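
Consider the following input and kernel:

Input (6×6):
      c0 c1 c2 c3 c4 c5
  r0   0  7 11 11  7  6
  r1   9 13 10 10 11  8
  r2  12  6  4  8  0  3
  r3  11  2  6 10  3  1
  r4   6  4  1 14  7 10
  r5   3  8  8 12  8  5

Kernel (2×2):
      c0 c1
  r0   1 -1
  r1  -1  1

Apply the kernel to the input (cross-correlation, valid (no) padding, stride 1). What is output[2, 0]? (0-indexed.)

-3

The receptive field on the input at this output position is [12 6 / 11 2]. Elementwise product with the kernel and sum: 12·1 + 6·-1 + 11·-1 + 2·1.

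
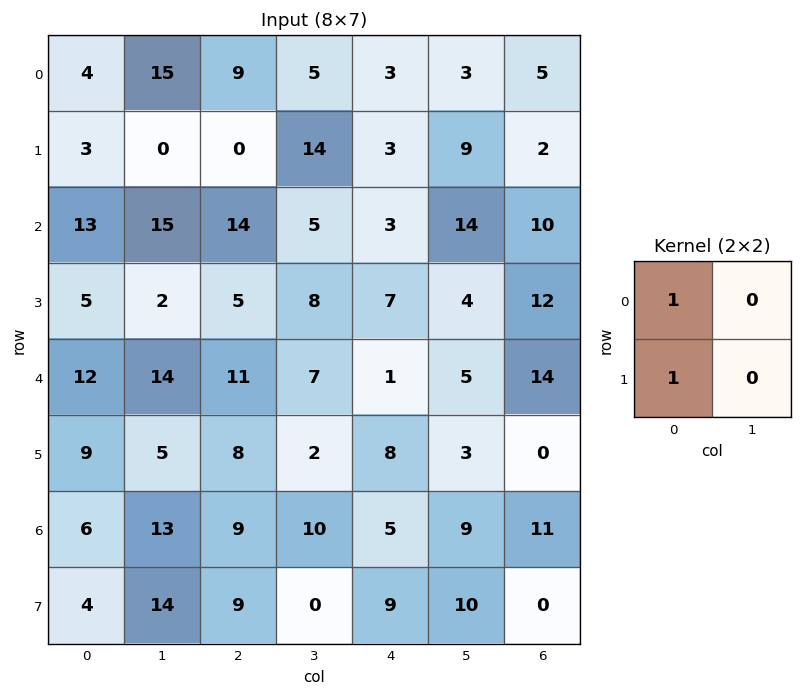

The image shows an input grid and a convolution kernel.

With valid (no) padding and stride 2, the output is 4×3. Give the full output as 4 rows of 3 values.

7 9 6
18 19 10
21 19 9
10 18 14

Output[0,0]: The receptive field on the input at this output position is [4 15 / 3 0]. Elementwise product with the kernel and sum: 4·1 + 3·1.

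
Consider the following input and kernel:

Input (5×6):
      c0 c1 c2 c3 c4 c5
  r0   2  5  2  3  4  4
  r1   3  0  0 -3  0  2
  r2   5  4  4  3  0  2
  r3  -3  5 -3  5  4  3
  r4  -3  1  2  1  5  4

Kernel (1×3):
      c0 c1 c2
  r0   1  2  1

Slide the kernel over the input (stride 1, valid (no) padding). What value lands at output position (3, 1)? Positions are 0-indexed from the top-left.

4

The receptive field on the input at this output position is [5 -3 5]. Elementwise product with the kernel and sum: 5·1 + -3·2 + 5·1.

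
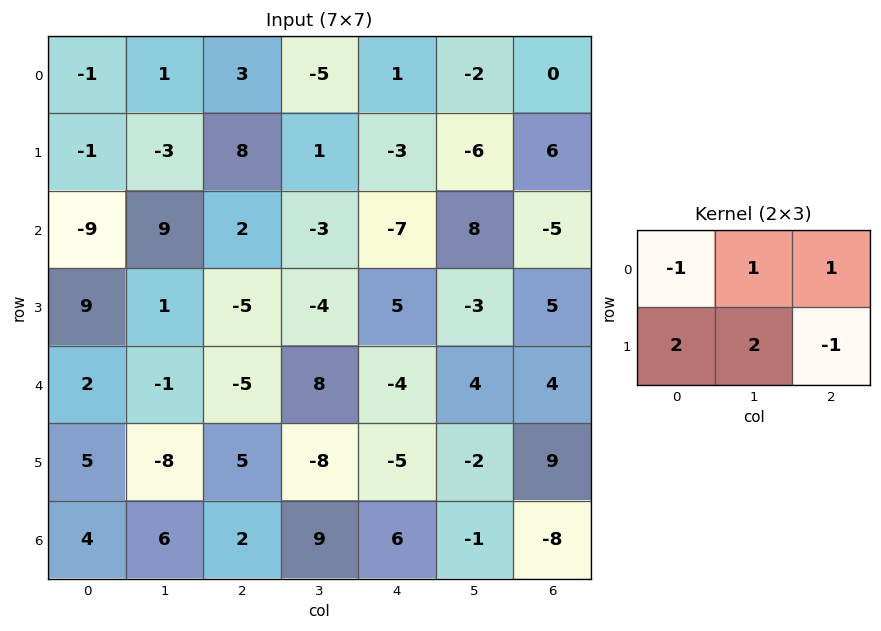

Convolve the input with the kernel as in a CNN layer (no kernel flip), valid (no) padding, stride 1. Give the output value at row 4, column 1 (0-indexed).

The receptive field on the input at this output position is [-1 -5 8 / -8 5 -8]. Elementwise product with the kernel and sum: -1·-1 + -5·1 + 8·1 + -8·2 + 5·2 + -8·-1.

6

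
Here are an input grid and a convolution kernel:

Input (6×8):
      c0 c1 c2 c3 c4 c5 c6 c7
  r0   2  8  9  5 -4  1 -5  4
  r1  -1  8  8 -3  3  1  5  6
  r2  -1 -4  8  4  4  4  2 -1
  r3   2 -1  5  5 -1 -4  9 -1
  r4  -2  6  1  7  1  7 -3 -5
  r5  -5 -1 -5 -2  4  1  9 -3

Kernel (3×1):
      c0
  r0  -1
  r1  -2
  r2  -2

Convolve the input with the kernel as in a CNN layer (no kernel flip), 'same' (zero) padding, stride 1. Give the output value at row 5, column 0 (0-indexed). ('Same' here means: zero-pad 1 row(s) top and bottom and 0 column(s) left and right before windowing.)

The receptive field on the zero-padded input at this output position is [-2 / -5 / 0]. Elementwise product with the kernel and sum: -2·-1 + -5·-2 + 0·-2.

12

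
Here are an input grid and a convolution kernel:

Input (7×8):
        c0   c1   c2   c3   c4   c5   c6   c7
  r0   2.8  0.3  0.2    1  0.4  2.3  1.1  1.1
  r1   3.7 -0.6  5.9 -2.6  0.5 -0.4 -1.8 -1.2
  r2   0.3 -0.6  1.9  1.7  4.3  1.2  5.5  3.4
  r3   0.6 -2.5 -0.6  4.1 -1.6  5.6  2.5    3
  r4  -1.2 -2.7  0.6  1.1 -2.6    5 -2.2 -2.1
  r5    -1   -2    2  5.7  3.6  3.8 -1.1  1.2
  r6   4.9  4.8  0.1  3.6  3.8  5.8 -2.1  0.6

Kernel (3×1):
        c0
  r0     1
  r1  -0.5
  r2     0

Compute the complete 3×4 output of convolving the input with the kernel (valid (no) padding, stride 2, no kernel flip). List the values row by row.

Output[0,0]: The receptive field on the input at this output position is [2.8 / 3.7 / 0.3]. Elementwise product with the kernel and sum: 2.8·1 + 3.7·-0.5.

0.95 -2.75 0.15 2
0 2.2 5.1 4.25
-0.7 -0.4 -4.4 -1.65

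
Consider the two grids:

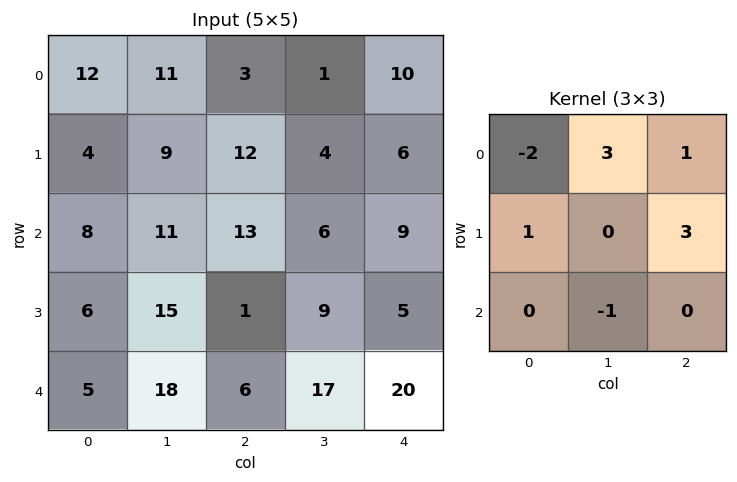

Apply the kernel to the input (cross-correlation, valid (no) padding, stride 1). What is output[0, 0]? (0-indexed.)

The receptive field on the input at this output position is [12 11 3 / 4 9 12 / 8 11 13]. Elementwise product with the kernel and sum: 12·-2 + 11·3 + 3·1 + 4·1 + 12·3 + 11·-1.

41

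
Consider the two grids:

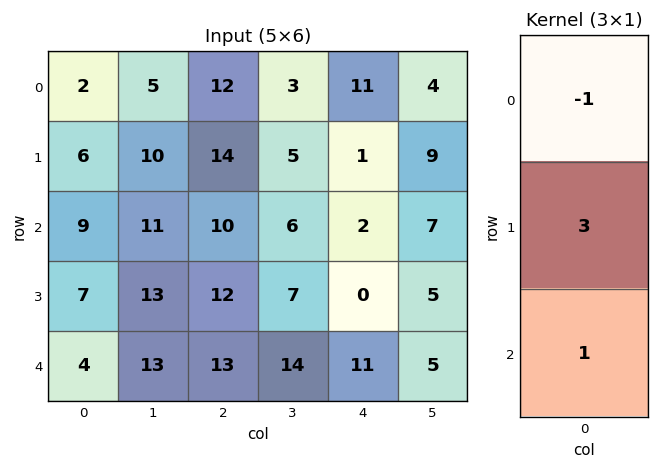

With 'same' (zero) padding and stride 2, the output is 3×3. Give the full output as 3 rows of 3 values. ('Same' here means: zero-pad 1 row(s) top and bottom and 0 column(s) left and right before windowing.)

12 50 34
28 28 5
5 27 33

Output[0,0]: The receptive field on the zero-padded input at this output position is [0 / 2 / 6]. Elementwise product with the kernel and sum: 0·-1 + 2·3 + 6·1.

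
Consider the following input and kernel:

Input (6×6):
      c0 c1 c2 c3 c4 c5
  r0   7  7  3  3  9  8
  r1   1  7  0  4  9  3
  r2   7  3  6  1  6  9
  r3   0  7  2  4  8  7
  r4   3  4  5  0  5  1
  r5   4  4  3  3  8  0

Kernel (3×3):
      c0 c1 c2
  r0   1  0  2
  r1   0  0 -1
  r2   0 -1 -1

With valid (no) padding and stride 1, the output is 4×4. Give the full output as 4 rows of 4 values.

4 2 5 1
-14 8 0 -14
8 -4 5 6
-8 9 2 9

Output[0,0]: The receptive field on the input at this output position is [7 7 3 / 1 7 0 / 7 3 6]. Elementwise product with the kernel and sum: 7·1 + 3·2 + 0·-1 + 3·-1 + 6·-1.
Output[0,1]: The receptive field on the input at this output position is [7 3 3 / 7 0 4 / 3 6 1]. Elementwise product with the kernel and sum: 7·1 + 3·2 + 4·-1 + 6·-1 + 1·-1.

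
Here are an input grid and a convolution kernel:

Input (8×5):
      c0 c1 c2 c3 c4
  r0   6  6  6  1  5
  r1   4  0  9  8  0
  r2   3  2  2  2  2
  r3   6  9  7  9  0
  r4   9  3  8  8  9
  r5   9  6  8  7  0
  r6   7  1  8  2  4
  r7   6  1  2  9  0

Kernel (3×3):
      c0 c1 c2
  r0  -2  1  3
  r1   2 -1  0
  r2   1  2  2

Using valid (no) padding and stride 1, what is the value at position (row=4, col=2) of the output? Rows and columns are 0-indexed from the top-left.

The receptive field on the input at this output position is [8 8 9 / 8 7 0 / 8 2 4]. Elementwise product with the kernel and sum: 8·-2 + 8·1 + 9·3 + 8·2 + 7·-1 + 8·1 + 2·2 + 4·2.

48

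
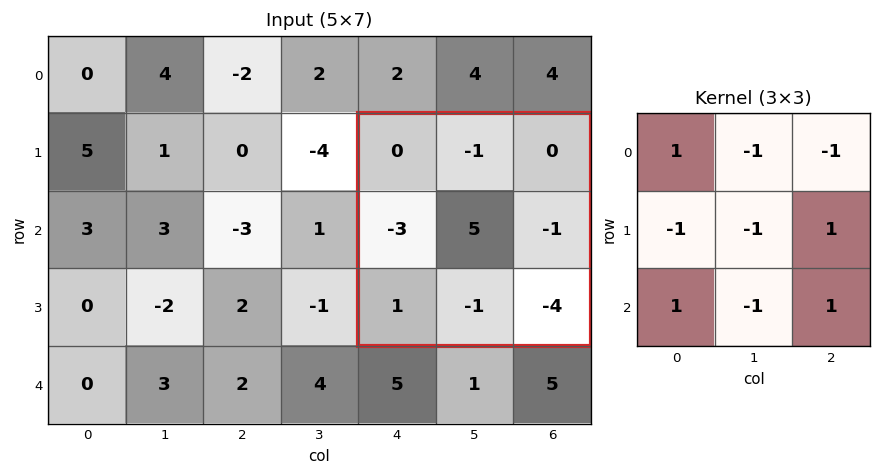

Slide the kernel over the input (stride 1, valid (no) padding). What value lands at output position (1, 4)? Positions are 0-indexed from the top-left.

-4

The receptive field on the input at this output position is [0 -1 0 / -3 5 -1 / 1 -1 -4]. Elementwise product with the kernel and sum: 0·1 + -1·-1 + 0·-1 + -3·-1 + 5·-1 + -1·1 + 1·1 + -1·-1 + -4·1.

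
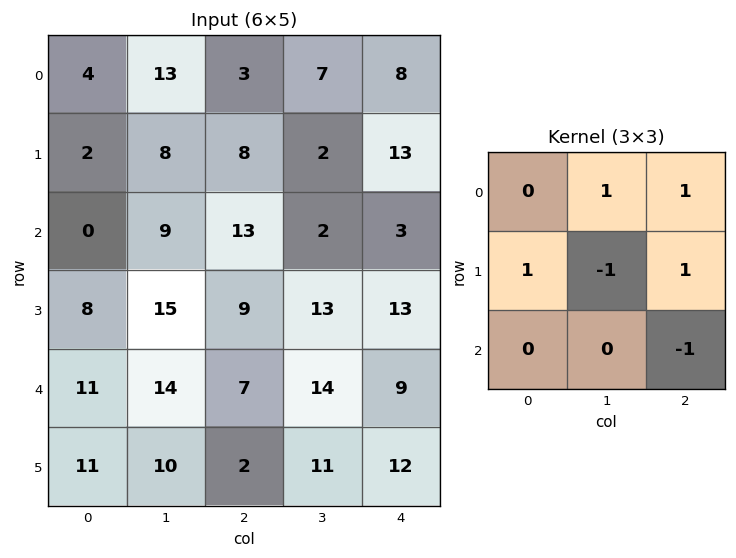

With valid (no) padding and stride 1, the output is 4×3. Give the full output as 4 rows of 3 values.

Output[0,0]: The receptive field on the input at this output position is [4 13 3 / 2 8 8 / 0 9 13]. Elementwise product with the kernel and sum: 13·1 + 3·1 + 2·1 + 8·-1 + 8·1 + 13·-1.
Output[0,1]: The receptive field on the input at this output position is [13 3 7 / 8 8 2 / 9 13 2]. Elementwise product with the kernel and sum: 3·1 + 7·1 + 8·1 + 8·-1 + 2·1 + 2·-1.

5 10 31
11 -5 16
17 20 5
26 32 16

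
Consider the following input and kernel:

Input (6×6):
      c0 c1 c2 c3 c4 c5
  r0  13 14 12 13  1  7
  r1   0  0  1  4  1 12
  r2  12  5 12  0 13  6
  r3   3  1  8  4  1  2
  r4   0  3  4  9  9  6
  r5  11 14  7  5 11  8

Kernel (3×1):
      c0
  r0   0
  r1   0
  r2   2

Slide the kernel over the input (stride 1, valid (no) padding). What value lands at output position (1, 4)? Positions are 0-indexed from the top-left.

The receptive field on the input at this output position is [1 / 13 / 1]. Elementwise product with the kernel and sum: 1·2.

2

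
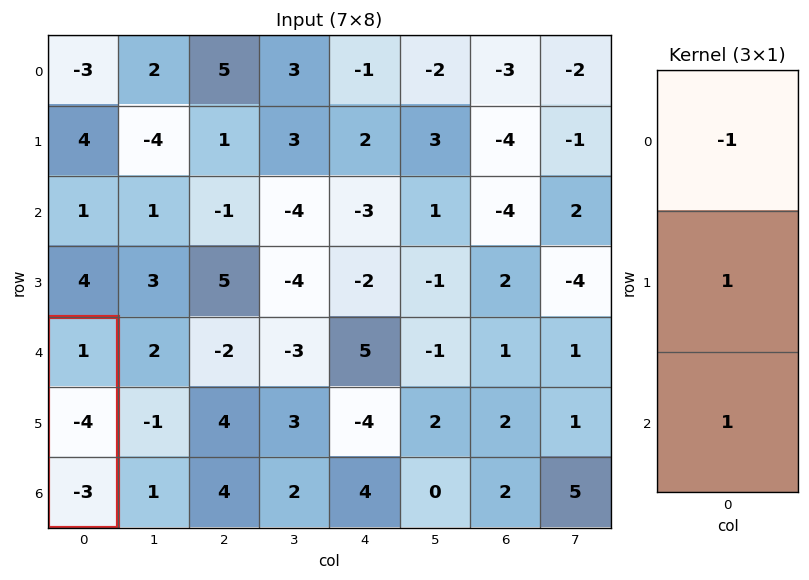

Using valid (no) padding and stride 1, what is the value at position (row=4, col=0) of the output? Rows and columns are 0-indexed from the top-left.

The receptive field on the input at this output position is [1 / -4 / -3]. Elementwise product with the kernel and sum: 1·-1 + -4·1 + -3·1.

-8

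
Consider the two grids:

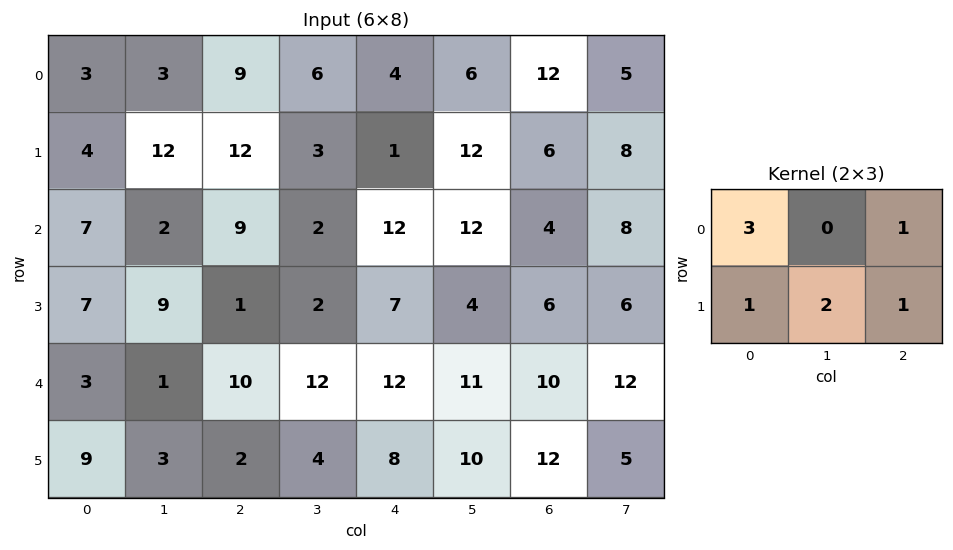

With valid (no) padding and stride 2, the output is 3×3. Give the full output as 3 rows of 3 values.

58 50 55
56 51 61
36 60 86

Output[0,0]: The receptive field on the input at this output position is [3 3 9 / 4 12 12]. Elementwise product with the kernel and sum: 3·3 + 9·1 + 4·1 + 12·2 + 12·1.
Output[0,1]: The receptive field on the input at this output position is [9 6 4 / 12 3 1]. Elementwise product with the kernel and sum: 9·3 + 4·1 + 12·1 + 3·2 + 1·1.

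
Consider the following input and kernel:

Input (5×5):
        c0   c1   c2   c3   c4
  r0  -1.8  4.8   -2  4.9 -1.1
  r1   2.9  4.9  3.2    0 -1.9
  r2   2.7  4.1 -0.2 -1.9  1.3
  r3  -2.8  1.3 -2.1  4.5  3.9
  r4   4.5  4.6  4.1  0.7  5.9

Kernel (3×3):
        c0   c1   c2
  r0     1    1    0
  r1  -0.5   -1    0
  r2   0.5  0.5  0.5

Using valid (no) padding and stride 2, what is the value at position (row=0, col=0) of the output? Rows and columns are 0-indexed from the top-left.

-0.05

The receptive field on the input at this output position is [-1.8 4.8 -2 / 2.9 4.9 3.2 / 2.7 4.1 -0.2]. Elementwise product with the kernel and sum: -1.8·1 + 4.8·1 + 2.9·-0.5 + 4.9·-1 + 2.7·0.5 + 4.1·0.5 + -0.2·0.5.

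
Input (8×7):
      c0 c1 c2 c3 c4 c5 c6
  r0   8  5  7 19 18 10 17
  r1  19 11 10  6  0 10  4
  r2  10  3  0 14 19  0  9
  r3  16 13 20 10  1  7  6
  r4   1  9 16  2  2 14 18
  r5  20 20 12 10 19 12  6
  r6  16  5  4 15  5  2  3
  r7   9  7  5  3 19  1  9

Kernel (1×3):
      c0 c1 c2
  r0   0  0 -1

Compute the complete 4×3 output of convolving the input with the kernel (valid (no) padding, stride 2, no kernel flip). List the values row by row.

Output[0,0]: The receptive field on the input at this output position is [8 5 7]. Elementwise product with the kernel and sum: 7·-1.
Output[0,1]: The receptive field on the input at this output position is [7 19 18]. Elementwise product with the kernel and sum: 18·-1.

-7 -18 -17
0 -19 -9
-16 -2 -18
-4 -5 -3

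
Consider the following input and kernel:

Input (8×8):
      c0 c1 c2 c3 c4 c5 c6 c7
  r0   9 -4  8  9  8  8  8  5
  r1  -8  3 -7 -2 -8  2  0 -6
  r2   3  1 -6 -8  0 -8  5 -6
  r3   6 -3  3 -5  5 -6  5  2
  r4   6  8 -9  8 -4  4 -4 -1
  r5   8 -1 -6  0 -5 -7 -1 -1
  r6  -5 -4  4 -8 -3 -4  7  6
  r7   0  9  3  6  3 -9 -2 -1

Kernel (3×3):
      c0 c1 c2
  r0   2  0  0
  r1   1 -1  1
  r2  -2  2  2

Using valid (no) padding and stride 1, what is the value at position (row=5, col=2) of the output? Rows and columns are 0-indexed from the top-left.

9

The receptive field on the input at this output position is [-6 0 -5 / 4 -8 -3 / 3 6 3]. Elementwise product with the kernel and sum: -6·2 + 4·1 + -8·-1 + -3·1 + 3·-2 + 6·2 + 3·2.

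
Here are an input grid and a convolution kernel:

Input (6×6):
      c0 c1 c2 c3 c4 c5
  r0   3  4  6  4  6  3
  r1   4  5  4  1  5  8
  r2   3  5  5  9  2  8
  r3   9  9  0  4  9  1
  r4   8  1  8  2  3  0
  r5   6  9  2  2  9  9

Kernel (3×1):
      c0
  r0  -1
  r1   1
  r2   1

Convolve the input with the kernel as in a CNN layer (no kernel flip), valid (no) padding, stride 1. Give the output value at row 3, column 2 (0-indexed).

10

The receptive field on the input at this output position is [0 / 8 / 2]. Elementwise product with the kernel and sum: 0·-1 + 8·1 + 2·1.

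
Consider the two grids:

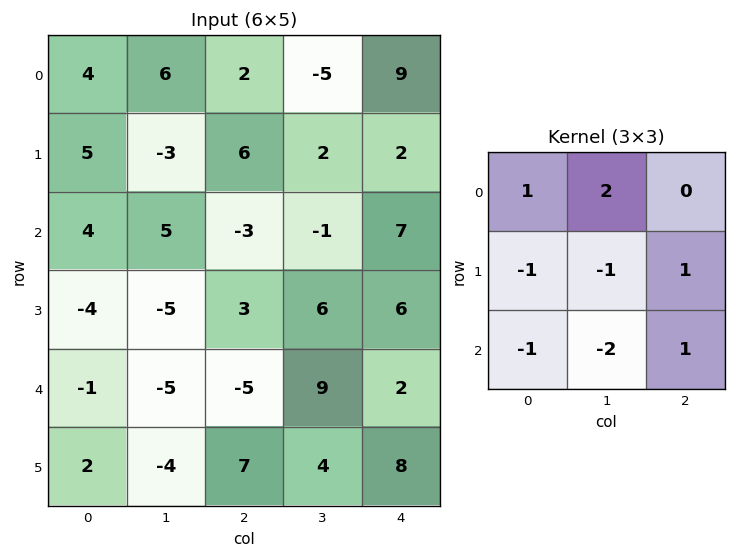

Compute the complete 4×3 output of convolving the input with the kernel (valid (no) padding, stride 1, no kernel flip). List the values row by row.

Output[0,0]: The receptive field on the input at this output position is [4 6 2 / 5 -3 6 / 4 5 -3]. Elementwise product with the kernel and sum: 4·1 + 6·2 + 5·-1 + -3·-1 + 6·1 + 4·-1 + 5·-2 + -3·1.
Output[0,1]: The receptive field on the input at this output position is [6 2 -5 / -3 6 2 / 5 -3 -1]. Elementwise product with the kernel and sum: 6·1 + 2·2 + -3·-1 + 6·-1 + 2·1 + 5·-1 + -3·-2 + -1·1.

3 9 -2
4 11 12
32 31 -19
0 14 6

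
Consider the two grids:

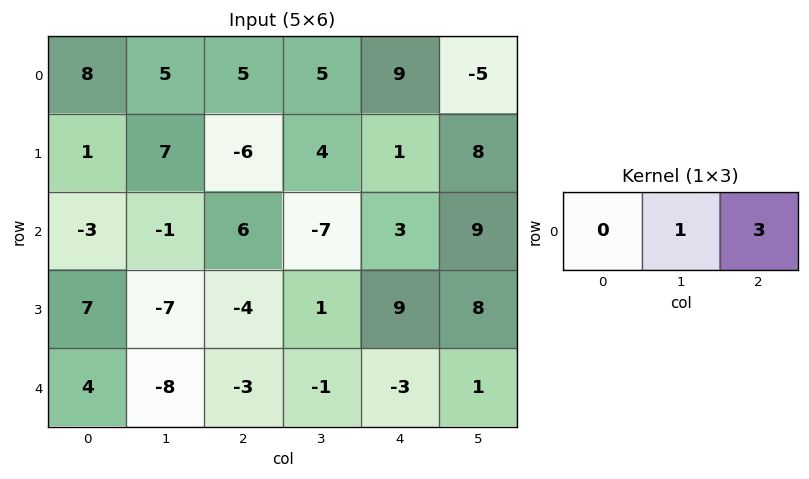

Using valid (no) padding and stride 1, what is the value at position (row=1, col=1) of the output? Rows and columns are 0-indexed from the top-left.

The receptive field on the input at this output position is [7 -6 4]. Elementwise product with the kernel and sum: -6·1 + 4·3.

6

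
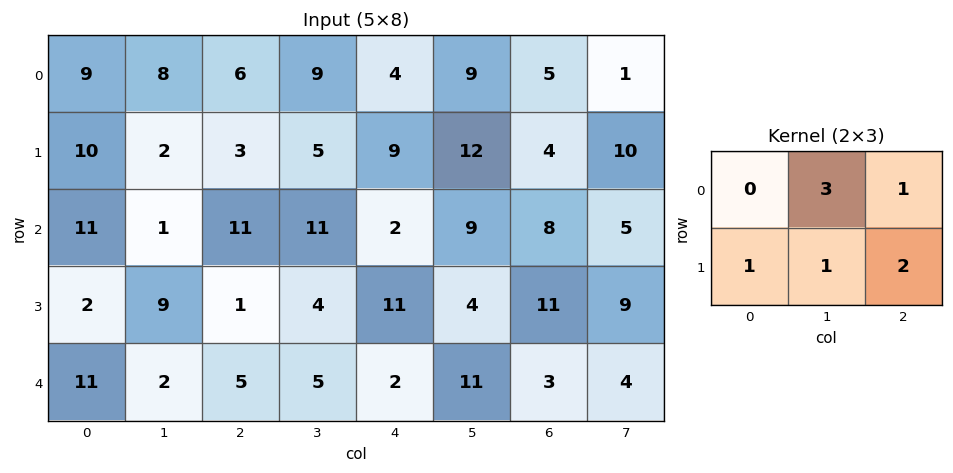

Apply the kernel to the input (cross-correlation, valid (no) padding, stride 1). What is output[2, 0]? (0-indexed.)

27

The receptive field on the input at this output position is [11 1 11 / 2 9 1]. Elementwise product with the kernel and sum: 1·3 + 11·1 + 2·1 + 9·1 + 1·2.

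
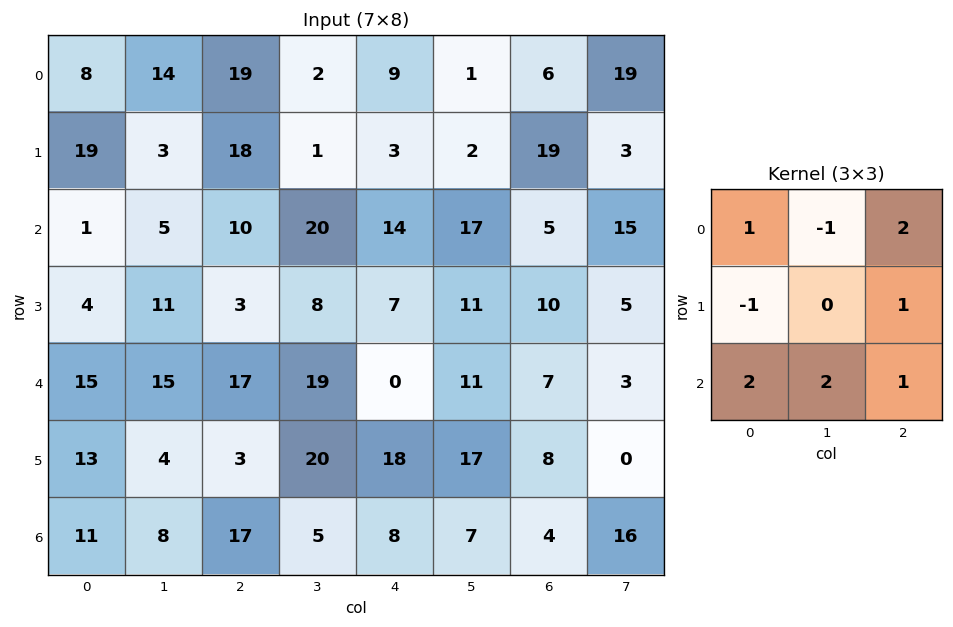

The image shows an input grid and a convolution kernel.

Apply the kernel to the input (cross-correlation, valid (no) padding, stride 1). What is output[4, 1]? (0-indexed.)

107

The receptive field on the input at this output position is [15 17 19 / 4 3 20 / 8 17 5]. Elementwise product with the kernel and sum: 15·1 + 17·-1 + 19·2 + 4·-1 + 20·1 + 8·2 + 17·2 + 5·1.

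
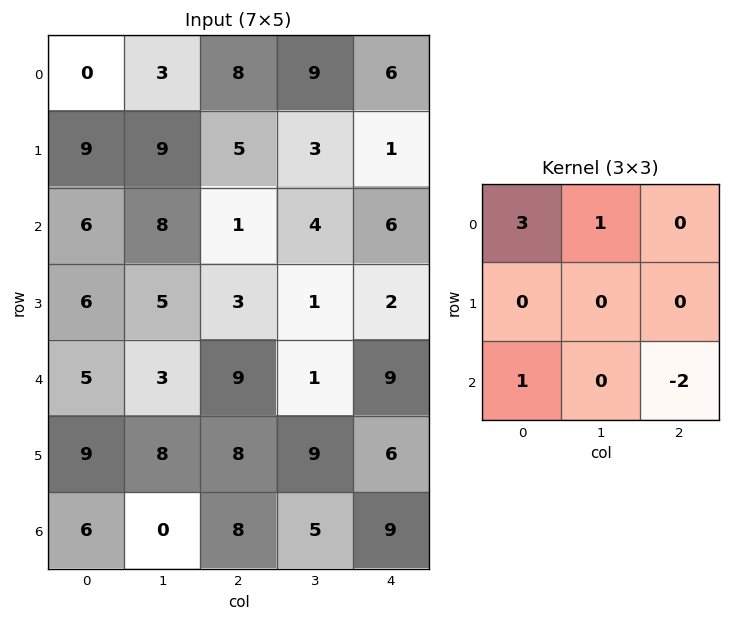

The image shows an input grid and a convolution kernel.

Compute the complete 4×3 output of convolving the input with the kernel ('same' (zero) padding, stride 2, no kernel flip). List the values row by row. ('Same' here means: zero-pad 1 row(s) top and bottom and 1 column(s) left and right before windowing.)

Output[0,0]: The receptive field on the zero-padded input at this output position is [0 0 0 / 0 0 3 / 0 9 9]. Elementwise product with the kernel and sum: 0·3 + 0·1 + 0·1 + 9·-2.

-18 3 3
-1 35 11
-10 8 14
9 32 33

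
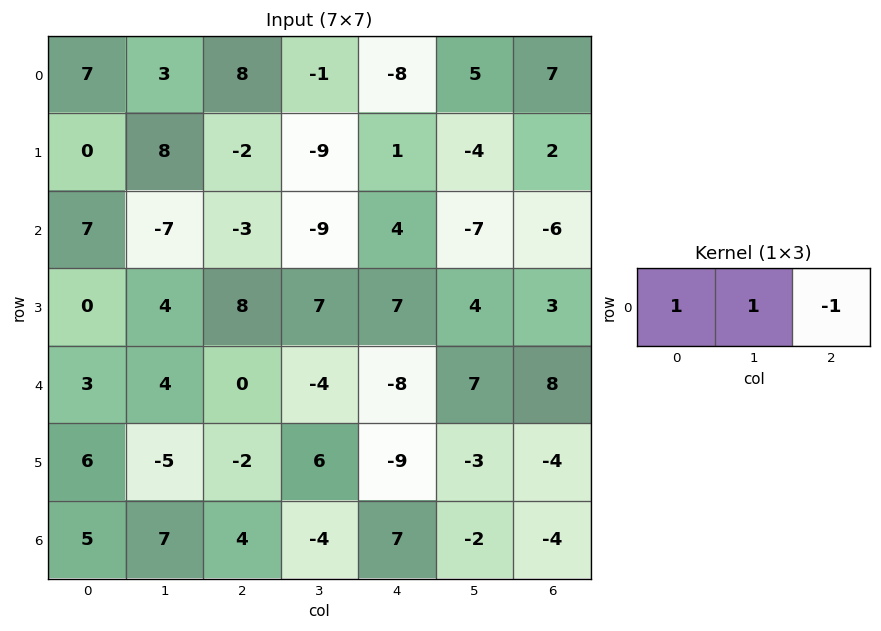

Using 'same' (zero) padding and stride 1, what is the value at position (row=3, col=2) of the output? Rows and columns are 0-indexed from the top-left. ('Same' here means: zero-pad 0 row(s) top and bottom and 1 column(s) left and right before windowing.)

The receptive field on the zero-padded input at this output position is [4 8 7]. Elementwise product with the kernel and sum: 4·1 + 8·1 + 7·-1.

5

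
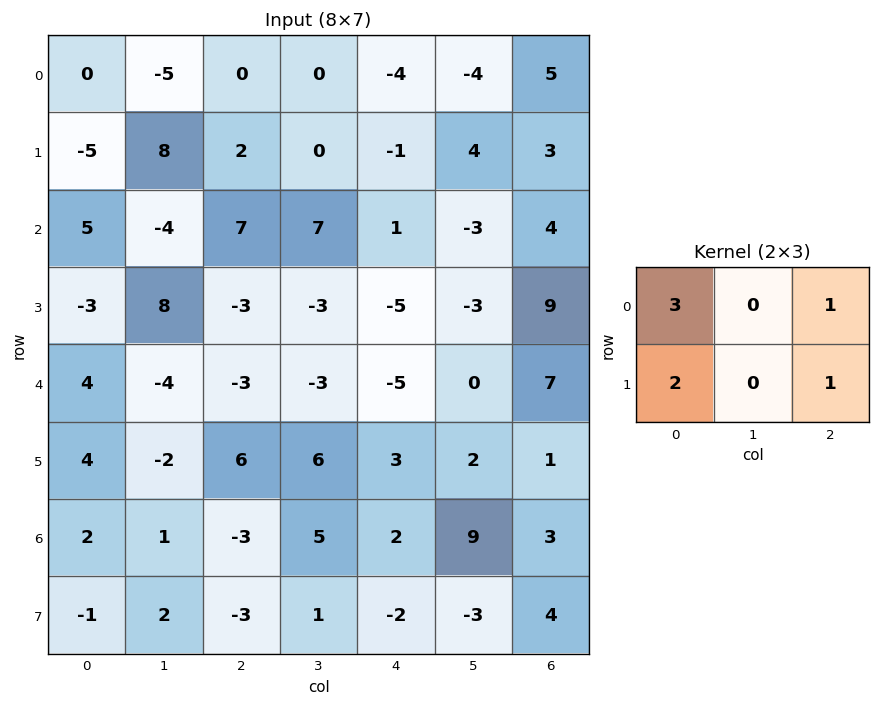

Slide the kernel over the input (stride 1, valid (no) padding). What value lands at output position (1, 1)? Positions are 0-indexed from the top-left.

23

The receptive field on the input at this output position is [8 2 0 / -4 7 7]. Elementwise product with the kernel and sum: 8·3 + 0·1 + -4·2 + 7·1.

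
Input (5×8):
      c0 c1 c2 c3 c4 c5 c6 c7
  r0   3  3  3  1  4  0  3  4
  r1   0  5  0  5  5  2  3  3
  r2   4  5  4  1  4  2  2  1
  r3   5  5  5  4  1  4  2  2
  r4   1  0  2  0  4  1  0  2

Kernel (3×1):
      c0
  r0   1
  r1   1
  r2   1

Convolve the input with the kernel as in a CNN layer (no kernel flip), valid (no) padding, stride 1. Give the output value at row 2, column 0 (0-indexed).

The receptive field on the input at this output position is [4 / 5 / 1]. Elementwise product with the kernel and sum: 4·1 + 5·1 + 1·1.

10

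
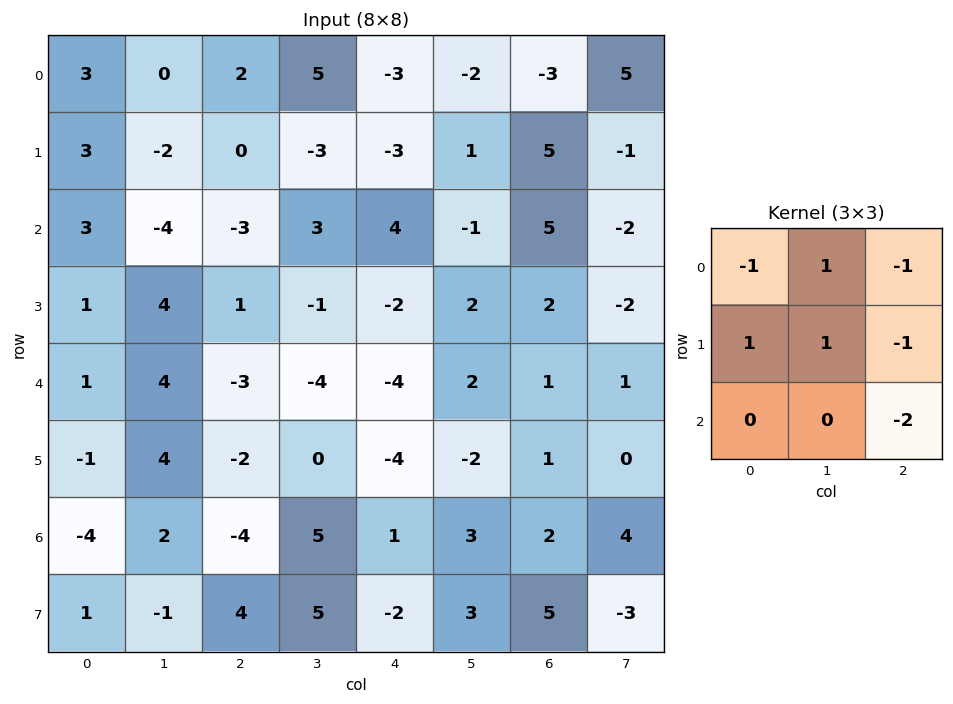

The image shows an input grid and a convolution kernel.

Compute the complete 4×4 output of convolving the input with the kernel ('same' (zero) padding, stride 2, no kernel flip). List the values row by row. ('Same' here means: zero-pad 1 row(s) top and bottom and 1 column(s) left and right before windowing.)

7 3 2 -8
4 -3 3 15
-14 3 -9 4
-9 -23 -5 10

Output[0,0]: The receptive field on the zero-padded input at this output position is [0 0 0 / 0 3 0 / 0 3 -2]. Elementwise product with the kernel and sum: 0·-1 + 0·1 + 0·-1 + 0·1 + 3·1 + 0·-1 + -2·-2.
Output[0,1]: The receptive field on the zero-padded input at this output position is [0 0 0 / 0 2 5 / -2 0 -3]. Elementwise product with the kernel and sum: 0·-1 + 0·1 + 0·-1 + 0·1 + 2·1 + 5·-1 + -3·-2.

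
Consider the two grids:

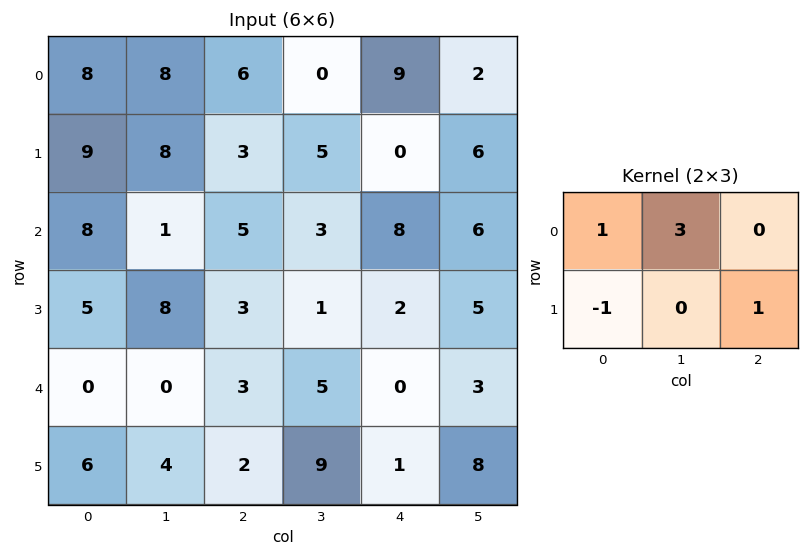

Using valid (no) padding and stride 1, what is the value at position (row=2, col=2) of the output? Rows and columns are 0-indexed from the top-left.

The receptive field on the input at this output position is [5 3 8 / 3 1 2]. Elementwise product with the kernel and sum: 5·1 + 3·3 + 3·-1 + 2·1.

13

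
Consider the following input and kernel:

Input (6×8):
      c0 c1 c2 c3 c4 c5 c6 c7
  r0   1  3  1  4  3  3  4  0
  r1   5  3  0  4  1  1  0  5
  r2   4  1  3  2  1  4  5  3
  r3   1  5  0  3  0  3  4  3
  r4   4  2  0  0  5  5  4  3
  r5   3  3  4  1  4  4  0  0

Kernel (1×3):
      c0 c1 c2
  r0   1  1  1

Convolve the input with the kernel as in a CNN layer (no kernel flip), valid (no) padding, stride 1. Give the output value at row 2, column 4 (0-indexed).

The receptive field on the input at this output position is [1 4 5]. Elementwise product with the kernel and sum: 1·1 + 4·1 + 5·1.

10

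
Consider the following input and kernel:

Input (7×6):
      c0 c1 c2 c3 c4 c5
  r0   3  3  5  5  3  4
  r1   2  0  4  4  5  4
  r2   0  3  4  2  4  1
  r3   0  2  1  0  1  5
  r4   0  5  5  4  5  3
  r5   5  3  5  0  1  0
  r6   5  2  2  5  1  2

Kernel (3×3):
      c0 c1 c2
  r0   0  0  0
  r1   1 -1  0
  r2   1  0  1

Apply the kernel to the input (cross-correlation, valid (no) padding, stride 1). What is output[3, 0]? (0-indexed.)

5

The receptive field on the input at this output position is [0 2 1 / 0 5 5 / 5 3 5]. Elementwise product with the kernel and sum: 0·1 + 5·-1 + 5·1 + 5·1.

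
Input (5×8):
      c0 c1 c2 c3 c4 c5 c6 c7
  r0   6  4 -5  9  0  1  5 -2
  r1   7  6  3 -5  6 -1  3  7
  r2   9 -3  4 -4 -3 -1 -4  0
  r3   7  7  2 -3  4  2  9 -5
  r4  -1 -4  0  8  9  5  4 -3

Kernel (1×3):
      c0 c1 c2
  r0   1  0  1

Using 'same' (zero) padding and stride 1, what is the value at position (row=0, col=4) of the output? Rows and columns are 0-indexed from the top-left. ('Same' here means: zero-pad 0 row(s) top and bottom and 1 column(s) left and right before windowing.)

The receptive field on the zero-padded input at this output position is [9 0 1]. Elementwise product with the kernel and sum: 9·1 + 1·1.

10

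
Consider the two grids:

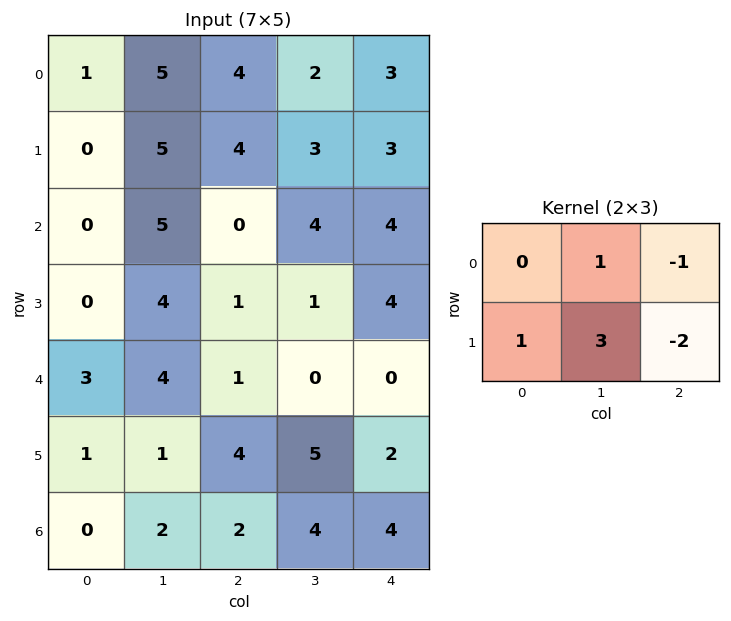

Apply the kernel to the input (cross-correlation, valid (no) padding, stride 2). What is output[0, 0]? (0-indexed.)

8

The receptive field on the input at this output position is [1 5 4 / 0 5 4]. Elementwise product with the kernel and sum: 5·1 + 4·-1 + 0·1 + 5·3 + 4·-2.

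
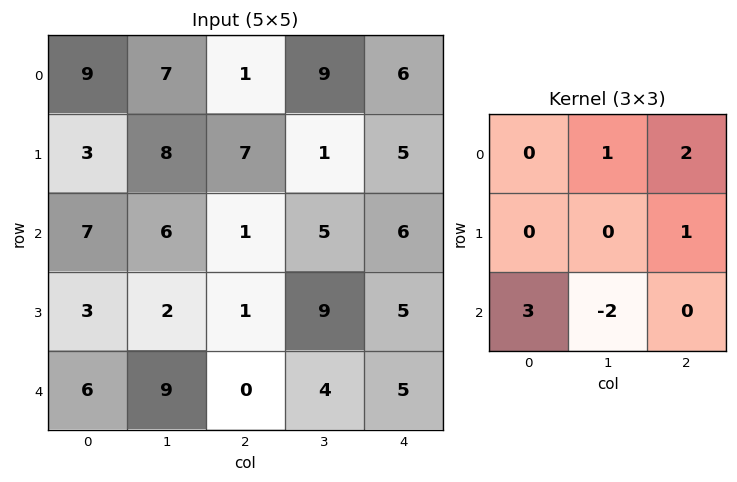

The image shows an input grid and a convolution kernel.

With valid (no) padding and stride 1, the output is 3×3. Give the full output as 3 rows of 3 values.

25 36 19
28 18 2
9 47 14

Output[0,0]: The receptive field on the input at this output position is [9 7 1 / 3 8 7 / 7 6 1]. Elementwise product with the kernel and sum: 7·1 + 1·2 + 7·1 + 7·3 + 6·-2.
Output[0,1]: The receptive field on the input at this output position is [7 1 9 / 8 7 1 / 6 1 5]. Elementwise product with the kernel and sum: 1·1 + 9·2 + 1·1 + 6·3 + 1·-2.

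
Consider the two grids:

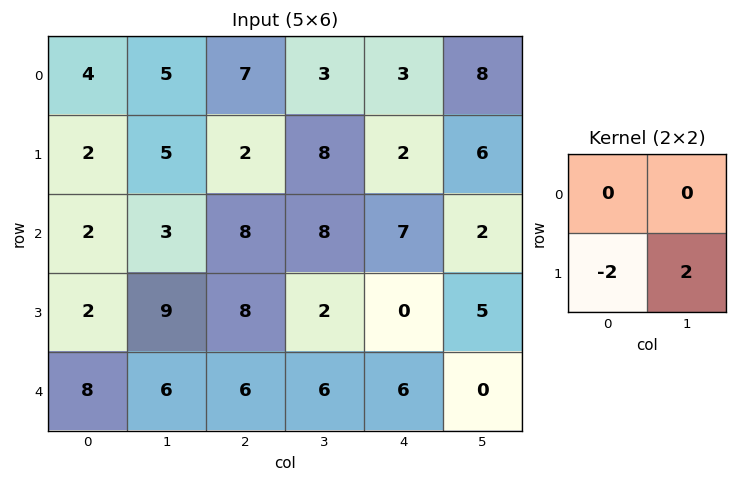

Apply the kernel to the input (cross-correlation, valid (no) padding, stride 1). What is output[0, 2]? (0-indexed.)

12

The receptive field on the input at this output position is [7 3 / 2 8]. Elementwise product with the kernel and sum: 2·-2 + 8·2.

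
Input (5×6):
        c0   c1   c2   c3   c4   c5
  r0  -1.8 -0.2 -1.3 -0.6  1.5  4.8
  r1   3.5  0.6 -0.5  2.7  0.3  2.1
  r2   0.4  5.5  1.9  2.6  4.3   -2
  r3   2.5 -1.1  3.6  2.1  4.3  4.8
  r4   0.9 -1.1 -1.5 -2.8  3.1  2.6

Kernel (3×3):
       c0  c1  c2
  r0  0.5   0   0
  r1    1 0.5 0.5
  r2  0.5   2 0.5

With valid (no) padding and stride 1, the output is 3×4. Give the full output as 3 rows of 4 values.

14.8 9.45 8.65 12.5
6.7 15.75 13.25 17.15
1.45 -0.45 2.95 14.05

Output[0,0]: The receptive field on the input at this output position is [-1.8 -0.2 -1.3 / 3.5 0.6 -0.5 / 0.4 5.5 1.9]. Elementwise product with the kernel and sum: -1.8·0.5 + 3.5·1 + 0.6·0.5 + -0.5·0.5 + 0.4·0.5 + 5.5·2 + 1.9·0.5.
Output[0,1]: The receptive field on the input at this output position is [-0.2 -1.3 -0.6 / 0.6 -0.5 2.7 / 5.5 1.9 2.6]. Elementwise product with the kernel and sum: -0.2·0.5 + 0.6·1 + -0.5·0.5 + 2.7·0.5 + 5.5·0.5 + 1.9·2 + 2.6·0.5.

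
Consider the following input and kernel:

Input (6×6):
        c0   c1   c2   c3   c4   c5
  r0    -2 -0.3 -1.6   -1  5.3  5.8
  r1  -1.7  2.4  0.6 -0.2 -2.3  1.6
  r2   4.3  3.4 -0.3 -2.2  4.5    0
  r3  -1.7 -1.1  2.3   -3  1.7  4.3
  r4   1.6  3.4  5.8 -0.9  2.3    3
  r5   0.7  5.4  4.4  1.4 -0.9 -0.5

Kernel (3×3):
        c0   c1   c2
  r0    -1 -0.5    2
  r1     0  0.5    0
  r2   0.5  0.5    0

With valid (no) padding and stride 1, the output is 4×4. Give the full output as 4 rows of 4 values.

Output[0,0]: The receptive field on the input at this output position is [-2 -0.3 -1.6 / -1.7 2.4 0.6 / 4.3 3.4 -0.3]. Elementwise product with the kernel and sum: -2·-1 + -0.3·-0.5 + -1.6·2 + 2.4·0.5 + 4.3·0.5 + 3.4·0.5.
Output[0,1]: The receptive field on the input at this output position is [-0.3 -1.6 -1 / 2.4 0.6 -0.2 / 3.4 -0.3 -2.2]. Elementwise product with the kernel and sum: -0.3·-1 + -1.6·-0.5 + -1·2 + 0.6·0.5 + 3.4·0.5 + -0.3·0.5.

4 0.95 11.35 9.95
2 -2.65 -6.55 6.15
-4.65 -1.9 11.35 1.5
11.6 1.75 5.05 12.15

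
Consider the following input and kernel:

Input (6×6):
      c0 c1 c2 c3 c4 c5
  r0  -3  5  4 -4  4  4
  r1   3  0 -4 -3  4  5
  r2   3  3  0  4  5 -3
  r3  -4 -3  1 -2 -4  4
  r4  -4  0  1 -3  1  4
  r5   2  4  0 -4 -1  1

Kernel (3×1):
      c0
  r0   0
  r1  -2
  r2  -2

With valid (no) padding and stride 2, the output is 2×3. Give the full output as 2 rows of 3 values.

Output[0,0]: The receptive field on the input at this output position is [-3 / 3 / 3]. Elementwise product with the kernel and sum: 3·-2 + 3·-2.

-12 8 -18
16 -4 6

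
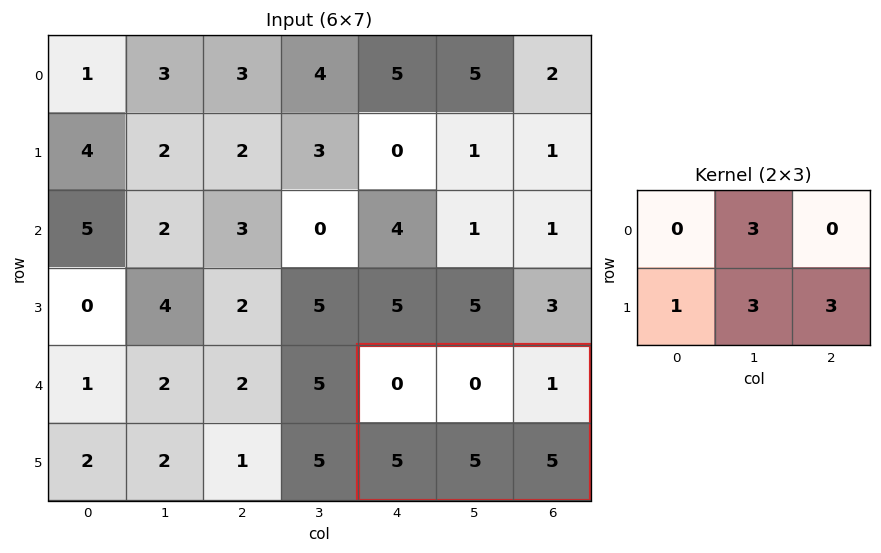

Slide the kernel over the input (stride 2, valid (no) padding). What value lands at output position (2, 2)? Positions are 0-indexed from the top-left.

The receptive field on the input at this output position is [0 0 1 / 5 5 5]. Elementwise product with the kernel and sum: 0·3 + 5·1 + 5·3 + 5·3.

35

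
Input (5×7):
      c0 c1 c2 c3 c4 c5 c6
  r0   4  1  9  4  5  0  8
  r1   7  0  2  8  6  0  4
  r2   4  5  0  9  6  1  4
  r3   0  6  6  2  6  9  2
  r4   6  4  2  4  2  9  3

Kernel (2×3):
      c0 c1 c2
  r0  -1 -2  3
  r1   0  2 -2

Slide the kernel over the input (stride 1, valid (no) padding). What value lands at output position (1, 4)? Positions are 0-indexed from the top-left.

The receptive field on the input at this output position is [6 0 4 / 6 1 4]. Elementwise product with the kernel and sum: 6·-1 + 0·-2 + 4·3 + 1·2 + 4·-2.

0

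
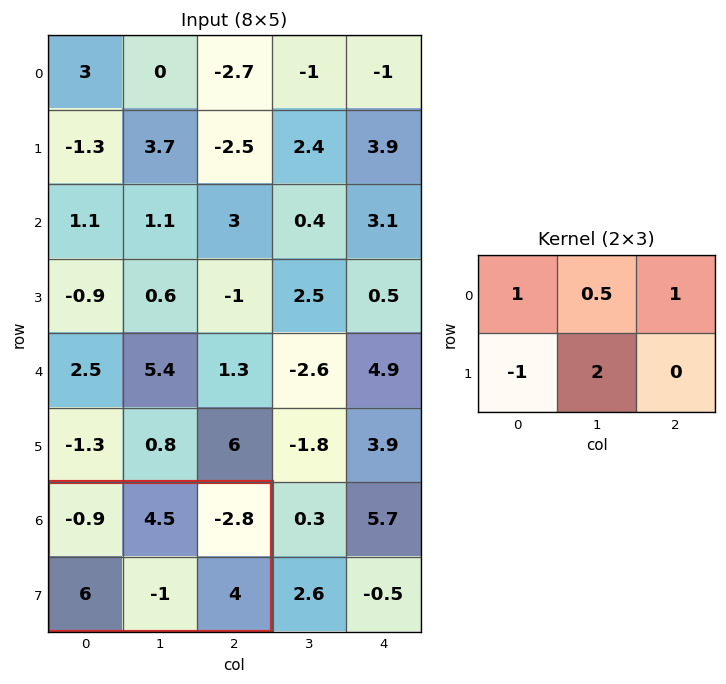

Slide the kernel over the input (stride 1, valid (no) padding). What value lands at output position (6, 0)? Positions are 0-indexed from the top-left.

-9.45

The receptive field on the input at this output position is [-0.9 4.5 -2.8 / 6 -1 4]. Elementwise product with the kernel and sum: -0.9·1 + 4.5·0.5 + -2.8·1 + 6·-1 + -1·2.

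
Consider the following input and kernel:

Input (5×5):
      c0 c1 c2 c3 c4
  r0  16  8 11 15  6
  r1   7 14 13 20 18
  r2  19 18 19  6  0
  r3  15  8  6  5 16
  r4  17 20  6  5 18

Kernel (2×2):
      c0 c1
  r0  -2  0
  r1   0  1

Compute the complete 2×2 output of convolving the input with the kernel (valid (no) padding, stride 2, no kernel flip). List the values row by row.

-18 -2
-30 -33

Output[0,0]: The receptive field on the input at this output position is [16 8 / 7 14]. Elementwise product with the kernel and sum: 16·-2 + 14·1.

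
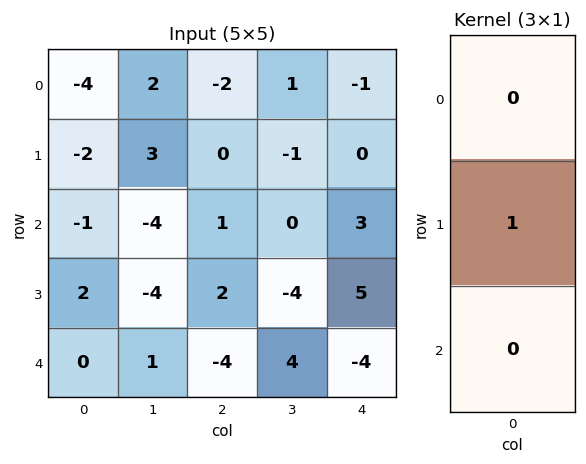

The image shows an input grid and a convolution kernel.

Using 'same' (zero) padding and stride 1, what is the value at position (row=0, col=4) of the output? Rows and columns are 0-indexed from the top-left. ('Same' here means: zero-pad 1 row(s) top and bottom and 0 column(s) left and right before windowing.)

-1

The receptive field on the zero-padded input at this output position is [0 / -1 / 0]. Elementwise product with the kernel and sum: -1·1.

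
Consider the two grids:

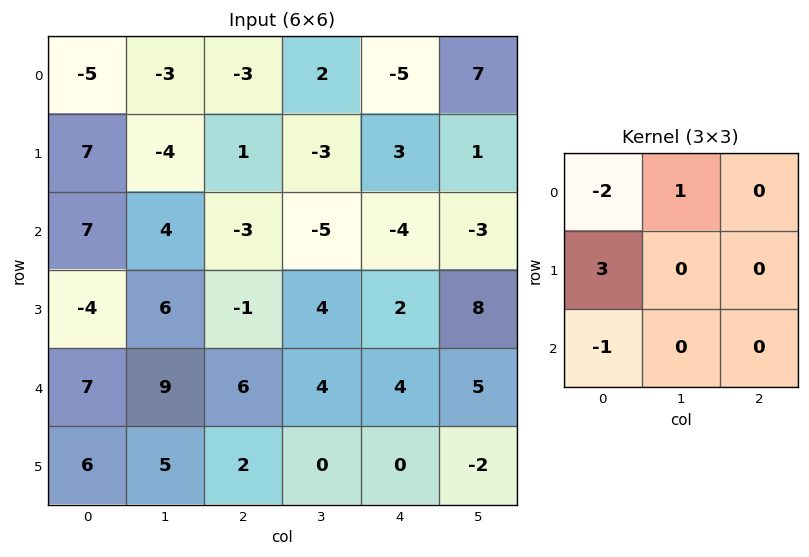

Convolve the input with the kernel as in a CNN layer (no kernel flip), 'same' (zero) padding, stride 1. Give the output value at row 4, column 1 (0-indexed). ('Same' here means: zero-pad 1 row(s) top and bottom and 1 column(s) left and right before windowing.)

The receptive field on the zero-padded input at this output position is [-4 6 -1 / 7 9 6 / 6 5 2]. Elementwise product with the kernel and sum: -4·-2 + 6·1 + 7·3 + 6·-1.

29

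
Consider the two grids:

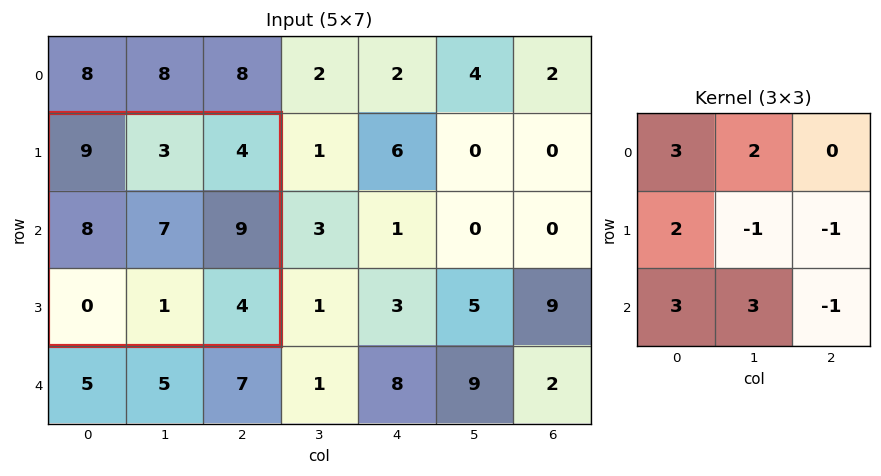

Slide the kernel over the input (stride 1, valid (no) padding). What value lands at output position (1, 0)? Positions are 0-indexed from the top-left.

The receptive field on the input at this output position is [9 3 4 / 8 7 9 / 0 1 4]. Elementwise product with the kernel and sum: 9·3 + 3·2 + 8·2 + 7·-1 + 9·-1 + 0·3 + 1·3 + 4·-1.

32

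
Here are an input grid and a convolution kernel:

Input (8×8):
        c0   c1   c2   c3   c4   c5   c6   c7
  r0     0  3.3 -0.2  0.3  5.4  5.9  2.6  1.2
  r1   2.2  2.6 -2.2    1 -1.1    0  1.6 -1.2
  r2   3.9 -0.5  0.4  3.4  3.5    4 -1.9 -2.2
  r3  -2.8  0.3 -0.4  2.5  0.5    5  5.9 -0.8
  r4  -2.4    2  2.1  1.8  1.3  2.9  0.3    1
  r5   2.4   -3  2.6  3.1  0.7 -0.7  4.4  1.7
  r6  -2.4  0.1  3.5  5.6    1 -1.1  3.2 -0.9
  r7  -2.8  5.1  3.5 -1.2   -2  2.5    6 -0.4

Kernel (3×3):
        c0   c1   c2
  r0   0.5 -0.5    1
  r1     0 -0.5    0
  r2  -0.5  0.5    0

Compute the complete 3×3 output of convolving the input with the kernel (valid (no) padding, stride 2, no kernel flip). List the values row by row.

Output[0,0]: The receptive field on the input at this output position is [0 3.3 -0.2 / 2.2 2.6 -2.2 / 3.9 -0.5 0.4]. Elementwise product with the kernel and sum: 0·0.5 + 3.3·-0.5 + -0.2·1 + 2.6·-0.5 + 3.9·-0.5 + -0.5·0.5.
Output[0,1]: The receptive field on the input at this output position is [-0.2 0.3 5.4 / -2.2 1 -1.1 / 0.4 3.4 3.5]. Elementwise product with the kernel and sum: -0.2·0.5 + 0.3·-0.5 + 5.4·1 + 1·-0.5 + 0.4·-0.5 + 3.4·0.5.

-5.35 6.15 2.6
4.65 0.6 -3.85
2.65 0.95 -1.2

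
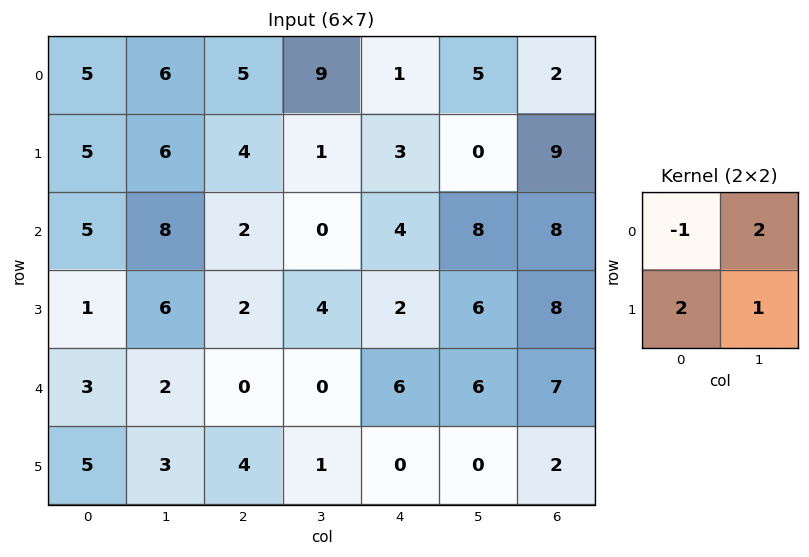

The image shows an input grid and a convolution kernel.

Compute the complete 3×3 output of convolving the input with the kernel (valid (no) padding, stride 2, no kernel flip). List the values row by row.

Output[0,0]: The receptive field on the input at this output position is [5 6 / 5 6]. Elementwise product with the kernel and sum: 5·-1 + 6·2 + 5·2 + 6·1.
Output[0,1]: The receptive field on the input at this output position is [5 9 / 4 1]. Elementwise product with the kernel and sum: 5·-1 + 9·2 + 4·2 + 1·1.

23 22 15
19 6 22
14 9 6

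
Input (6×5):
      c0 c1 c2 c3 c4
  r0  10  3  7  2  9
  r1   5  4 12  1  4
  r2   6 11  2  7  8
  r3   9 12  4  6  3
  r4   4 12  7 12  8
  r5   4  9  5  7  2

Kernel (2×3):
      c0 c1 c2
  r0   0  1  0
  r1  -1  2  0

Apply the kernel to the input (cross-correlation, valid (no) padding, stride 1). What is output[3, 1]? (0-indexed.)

The receptive field on the input at this output position is [12 4 6 / 12 7 12]. Elementwise product with the kernel and sum: 4·1 + 12·-1 + 7·2.

6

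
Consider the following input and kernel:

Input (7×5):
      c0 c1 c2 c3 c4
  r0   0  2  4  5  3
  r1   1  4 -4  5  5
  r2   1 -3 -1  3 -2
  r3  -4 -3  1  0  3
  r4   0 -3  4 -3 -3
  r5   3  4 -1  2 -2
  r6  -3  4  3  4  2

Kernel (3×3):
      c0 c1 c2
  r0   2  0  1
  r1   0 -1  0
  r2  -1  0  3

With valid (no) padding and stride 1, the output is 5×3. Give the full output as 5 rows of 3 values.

Output[0,0]: The receptive field on the input at this output position is [0 2 4 / 1 4 -4 / 1 -3 -1]. Elementwise product with the kernel and sum: 0·2 + 4·1 + 4·-1 + 1·-1 + -1·3.

-4 25 1
8 17 2
16 -10 -17
-10 -8 3
12 0 6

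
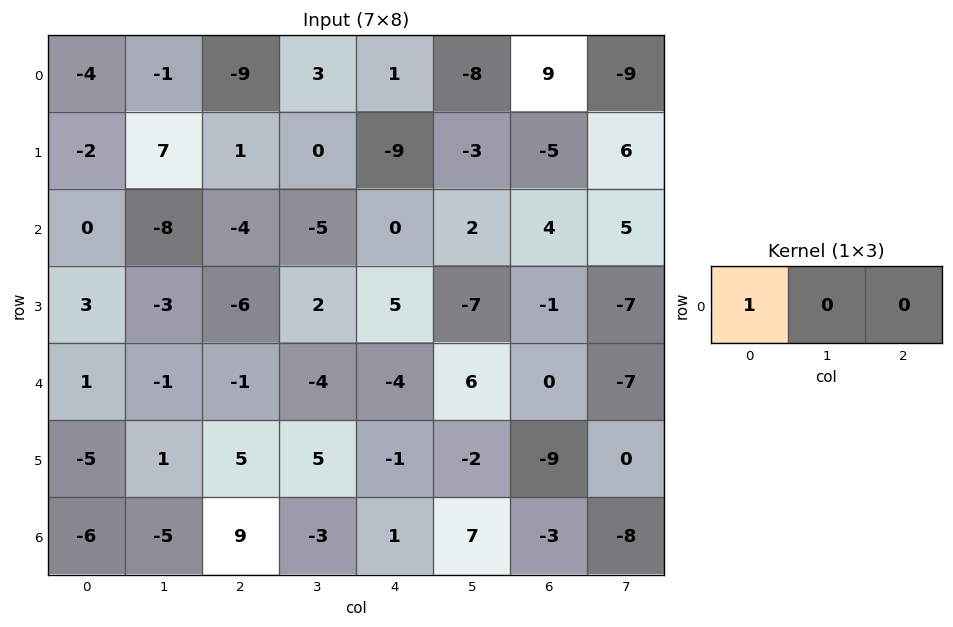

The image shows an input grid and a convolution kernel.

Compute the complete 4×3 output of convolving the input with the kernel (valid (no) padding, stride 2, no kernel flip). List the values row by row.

Output[0,0]: The receptive field on the input at this output position is [-4 -1 -9]. Elementwise product with the kernel and sum: -4·1.
Output[0,1]: The receptive field on the input at this output position is [-9 3 1]. Elementwise product with the kernel and sum: -9·1.

-4 -9 1
0 -4 0
1 -1 -4
-6 9 1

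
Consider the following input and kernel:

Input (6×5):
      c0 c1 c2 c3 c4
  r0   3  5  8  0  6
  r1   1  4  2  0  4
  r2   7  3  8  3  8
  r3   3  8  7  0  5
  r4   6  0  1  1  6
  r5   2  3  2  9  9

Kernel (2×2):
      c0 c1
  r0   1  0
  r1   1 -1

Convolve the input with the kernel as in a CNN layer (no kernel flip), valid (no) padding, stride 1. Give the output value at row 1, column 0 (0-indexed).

The receptive field on the input at this output position is [1 4 / 7 3]. Elementwise product with the kernel and sum: 1·1 + 7·1 + 3·-1.

5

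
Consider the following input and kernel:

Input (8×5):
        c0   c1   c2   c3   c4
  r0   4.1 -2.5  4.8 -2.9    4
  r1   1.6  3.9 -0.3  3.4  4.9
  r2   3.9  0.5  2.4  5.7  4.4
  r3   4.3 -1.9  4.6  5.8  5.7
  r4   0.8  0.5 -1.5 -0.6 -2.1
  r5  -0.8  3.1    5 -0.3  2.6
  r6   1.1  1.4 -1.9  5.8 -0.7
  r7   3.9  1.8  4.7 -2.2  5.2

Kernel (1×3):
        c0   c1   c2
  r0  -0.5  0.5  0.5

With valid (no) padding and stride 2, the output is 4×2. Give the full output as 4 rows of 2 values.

Output[0,0]: The receptive field on the input at this output position is [4.1 -2.5 4.8]. Elementwise product with the kernel and sum: 4.1·-0.5 + -2.5·0.5 + 4.8·0.5.

-0.9 -1.85
-0.5 3.85
-0.9 -0.6
-0.8 3.5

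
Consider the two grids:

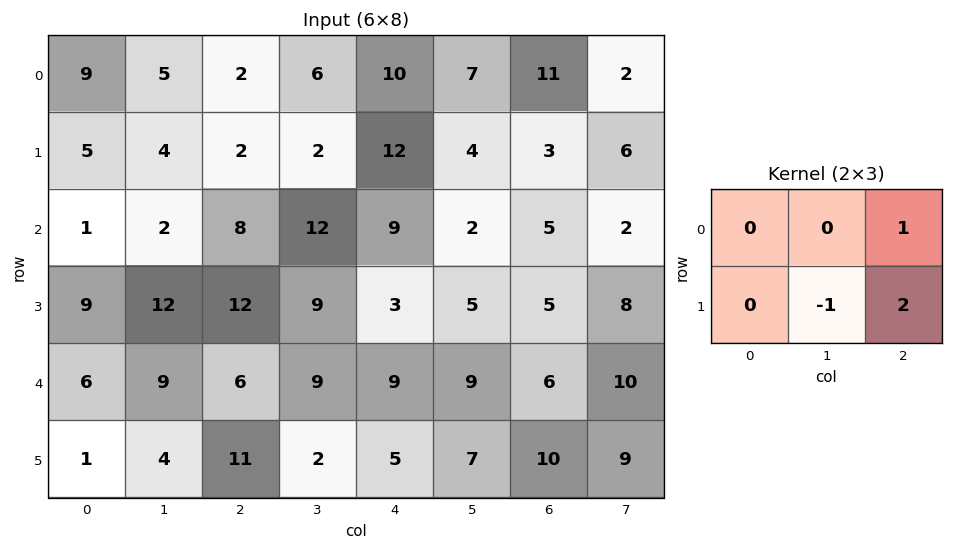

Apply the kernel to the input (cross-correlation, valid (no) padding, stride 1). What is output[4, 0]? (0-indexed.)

24

The receptive field on the input at this output position is [6 9 6 / 1 4 11]. Elementwise product with the kernel and sum: 6·1 + 4·-1 + 11·2.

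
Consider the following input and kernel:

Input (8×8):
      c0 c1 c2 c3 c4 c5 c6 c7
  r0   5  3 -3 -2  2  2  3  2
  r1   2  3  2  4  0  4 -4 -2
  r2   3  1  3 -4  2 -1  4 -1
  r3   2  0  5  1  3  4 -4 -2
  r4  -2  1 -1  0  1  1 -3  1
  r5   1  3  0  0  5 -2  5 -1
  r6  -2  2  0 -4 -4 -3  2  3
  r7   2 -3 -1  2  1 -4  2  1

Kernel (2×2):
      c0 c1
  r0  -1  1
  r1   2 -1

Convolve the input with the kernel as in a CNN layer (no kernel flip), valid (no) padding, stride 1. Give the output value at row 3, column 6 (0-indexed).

The receptive field on the input at this output position is [-4 -2 / -3 1]. Elementwise product with the kernel and sum: -4·-1 + -2·1 + -3·2 + 1·-1.

-5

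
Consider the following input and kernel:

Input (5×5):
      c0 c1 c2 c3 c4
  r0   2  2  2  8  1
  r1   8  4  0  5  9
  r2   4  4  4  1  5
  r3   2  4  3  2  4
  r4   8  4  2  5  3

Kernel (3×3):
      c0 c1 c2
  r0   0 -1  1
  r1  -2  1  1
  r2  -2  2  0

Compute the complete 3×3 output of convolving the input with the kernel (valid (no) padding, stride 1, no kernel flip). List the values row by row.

Output[0,0]: The receptive field on the input at this output position is [2 2 2 / 8 4 0 / 4 4 4]. Elementwise product with the kernel and sum: 2·-1 + 2·1 + 8·-2 + 4·1 + 0·1 + 4·-2 + 4·2.

-12 3 1
0 0 0
-5 -10 10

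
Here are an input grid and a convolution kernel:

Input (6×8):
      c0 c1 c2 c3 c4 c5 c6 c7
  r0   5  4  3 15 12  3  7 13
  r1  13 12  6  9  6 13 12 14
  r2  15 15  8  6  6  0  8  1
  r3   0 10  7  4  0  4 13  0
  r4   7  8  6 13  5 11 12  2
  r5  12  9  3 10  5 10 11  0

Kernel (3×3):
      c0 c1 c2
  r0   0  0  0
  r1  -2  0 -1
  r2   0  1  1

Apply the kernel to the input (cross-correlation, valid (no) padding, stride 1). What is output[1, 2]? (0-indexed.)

The receptive field on the input at this output position is [6 9 6 / 8 6 6 / 7 4 0]. Elementwise product with the kernel and sum: 8·-2 + 6·-1 + 4·1 + 0·1.

-18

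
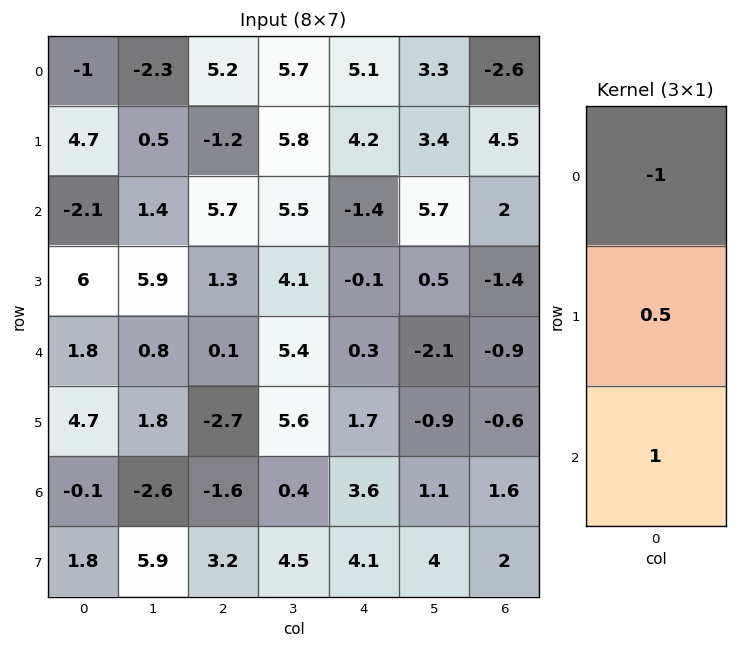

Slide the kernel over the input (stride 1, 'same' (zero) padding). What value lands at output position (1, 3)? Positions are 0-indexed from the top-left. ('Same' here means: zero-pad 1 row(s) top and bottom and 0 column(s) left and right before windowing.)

The receptive field on the zero-padded input at this output position is [5.7 / 5.8 / 5.5]. Elementwise product with the kernel and sum: 5.7·-1 + 5.8·0.5 + 5.5·1.

2.7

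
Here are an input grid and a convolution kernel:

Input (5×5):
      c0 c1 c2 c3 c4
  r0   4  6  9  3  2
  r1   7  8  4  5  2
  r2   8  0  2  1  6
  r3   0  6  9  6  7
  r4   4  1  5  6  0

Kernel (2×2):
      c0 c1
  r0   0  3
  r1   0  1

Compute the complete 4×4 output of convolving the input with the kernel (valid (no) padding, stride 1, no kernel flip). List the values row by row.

Output[0,0]: The receptive field on the input at this output position is [4 6 / 7 8]. Elementwise product with the kernel and sum: 6·3 + 8·1.
Output[0,1]: The receptive field on the input at this output position is [6 9 / 8 4]. Elementwise product with the kernel and sum: 9·3 + 4·1.

26 31 14 8
24 14 16 12
6 15 9 25
19 32 24 21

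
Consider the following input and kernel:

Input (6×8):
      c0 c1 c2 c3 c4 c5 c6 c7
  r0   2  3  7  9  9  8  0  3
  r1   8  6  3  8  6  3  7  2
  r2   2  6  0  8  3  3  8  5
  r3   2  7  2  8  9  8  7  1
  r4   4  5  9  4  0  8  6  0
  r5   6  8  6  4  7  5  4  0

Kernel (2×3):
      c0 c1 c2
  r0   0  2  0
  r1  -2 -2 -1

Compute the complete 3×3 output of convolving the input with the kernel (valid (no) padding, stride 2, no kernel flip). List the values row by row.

Output[0,0]: The receptive field on the input at this output position is [2 3 7 / 8 6 3]. Elementwise product with the kernel and sum: 3·2 + 8·-2 + 6·-2 + 3·-1.

-25 -10 -9
-8 -13 -35
-24 -19 -12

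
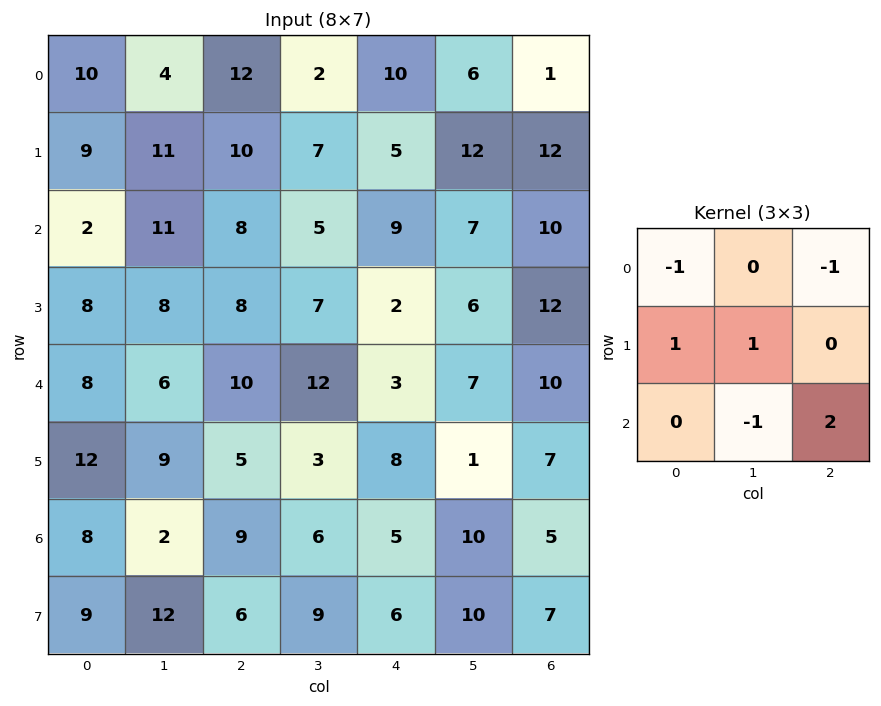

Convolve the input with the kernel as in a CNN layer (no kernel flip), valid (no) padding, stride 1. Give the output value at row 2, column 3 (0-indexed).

8

The receptive field on the input at this output position is [5 9 7 / 7 2 6 / 12 3 7]. Elementwise product with the kernel and sum: 5·-1 + 7·-1 + 7·1 + 2·1 + 3·-1 + 7·2.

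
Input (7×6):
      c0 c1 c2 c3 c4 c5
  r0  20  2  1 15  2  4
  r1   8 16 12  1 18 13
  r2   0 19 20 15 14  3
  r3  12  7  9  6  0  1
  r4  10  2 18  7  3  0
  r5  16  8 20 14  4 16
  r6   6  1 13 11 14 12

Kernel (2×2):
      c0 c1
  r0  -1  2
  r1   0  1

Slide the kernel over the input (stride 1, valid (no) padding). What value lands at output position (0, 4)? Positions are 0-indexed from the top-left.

The receptive field on the input at this output position is [2 4 / 18 13]. Elementwise product with the kernel and sum: 2·-1 + 4·2 + 13·1.

19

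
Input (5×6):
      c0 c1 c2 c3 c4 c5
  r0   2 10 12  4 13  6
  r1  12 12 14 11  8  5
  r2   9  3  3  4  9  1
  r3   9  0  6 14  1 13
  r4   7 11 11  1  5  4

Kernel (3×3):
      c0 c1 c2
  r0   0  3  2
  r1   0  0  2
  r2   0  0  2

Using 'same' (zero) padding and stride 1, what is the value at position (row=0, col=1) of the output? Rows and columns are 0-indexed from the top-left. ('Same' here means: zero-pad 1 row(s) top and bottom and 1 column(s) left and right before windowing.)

The receptive field on the zero-padded input at this output position is [0 0 0 / 2 10 12 / 12 12 14]. Elementwise product with the kernel and sum: 0·3 + 0·2 + 12·2 + 14·2.

52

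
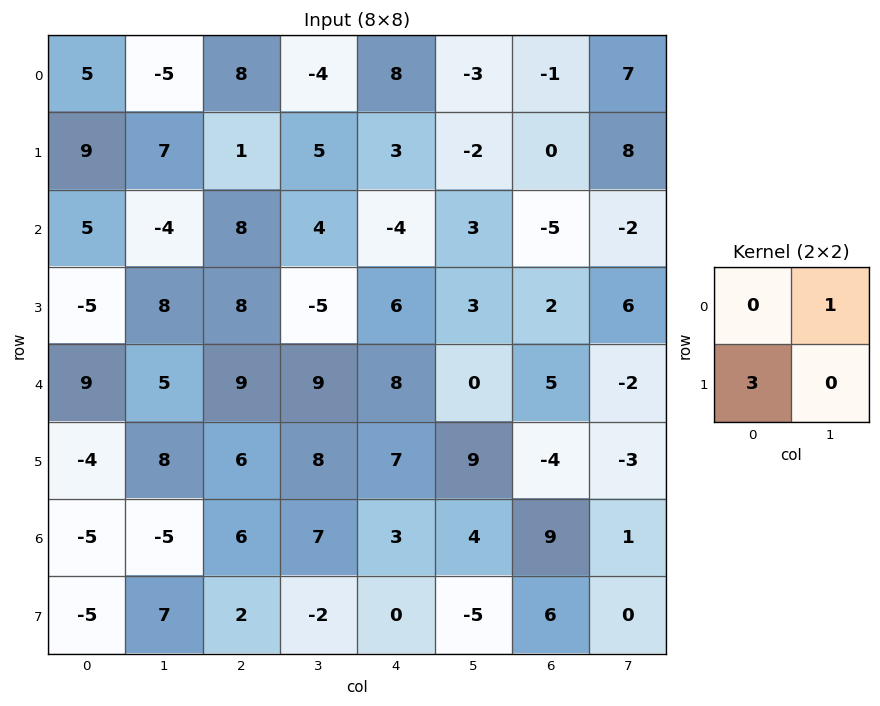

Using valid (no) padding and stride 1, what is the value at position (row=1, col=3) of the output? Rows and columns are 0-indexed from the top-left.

15

The receptive field on the input at this output position is [5 3 / 4 -4]. Elementwise product with the kernel and sum: 3·1 + 4·3.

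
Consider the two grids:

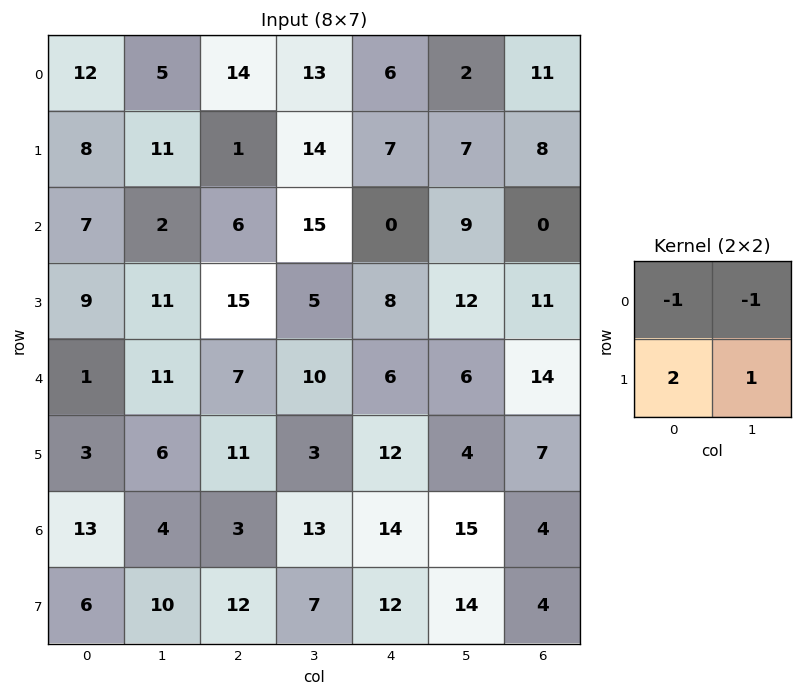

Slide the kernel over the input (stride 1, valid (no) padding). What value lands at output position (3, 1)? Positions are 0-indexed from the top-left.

The receptive field on the input at this output position is [11 15 / 11 7]. Elementwise product with the kernel and sum: 11·-1 + 15·-1 + 11·2 + 7·1.

3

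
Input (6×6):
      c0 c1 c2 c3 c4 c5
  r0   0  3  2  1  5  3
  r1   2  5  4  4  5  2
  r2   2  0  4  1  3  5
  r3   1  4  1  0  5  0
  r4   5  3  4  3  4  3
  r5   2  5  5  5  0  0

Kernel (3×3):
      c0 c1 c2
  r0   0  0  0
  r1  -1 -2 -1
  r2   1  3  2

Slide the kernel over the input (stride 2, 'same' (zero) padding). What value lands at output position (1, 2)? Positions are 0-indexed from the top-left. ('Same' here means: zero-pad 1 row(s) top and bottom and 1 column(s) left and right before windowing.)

3

The receptive field on the zero-padded input at this output position is [4 5 2 / 1 3 5 / 0 5 0]. Elementwise product with the kernel and sum: 1·-1 + 3·-2 + 5·-1 + 0·1 + 5·3 + 0·2.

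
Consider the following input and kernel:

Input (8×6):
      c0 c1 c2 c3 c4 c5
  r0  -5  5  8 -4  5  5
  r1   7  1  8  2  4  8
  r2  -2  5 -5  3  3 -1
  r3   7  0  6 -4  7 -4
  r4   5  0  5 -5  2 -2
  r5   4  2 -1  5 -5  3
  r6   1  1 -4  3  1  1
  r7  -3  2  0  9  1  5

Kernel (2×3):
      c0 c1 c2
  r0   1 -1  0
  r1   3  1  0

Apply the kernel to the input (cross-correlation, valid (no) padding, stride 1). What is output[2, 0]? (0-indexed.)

The receptive field on the input at this output position is [-2 5 -5 / 7 0 6]. Elementwise product with the kernel and sum: -2·1 + 5·-1 + 7·3 + 0·1.

14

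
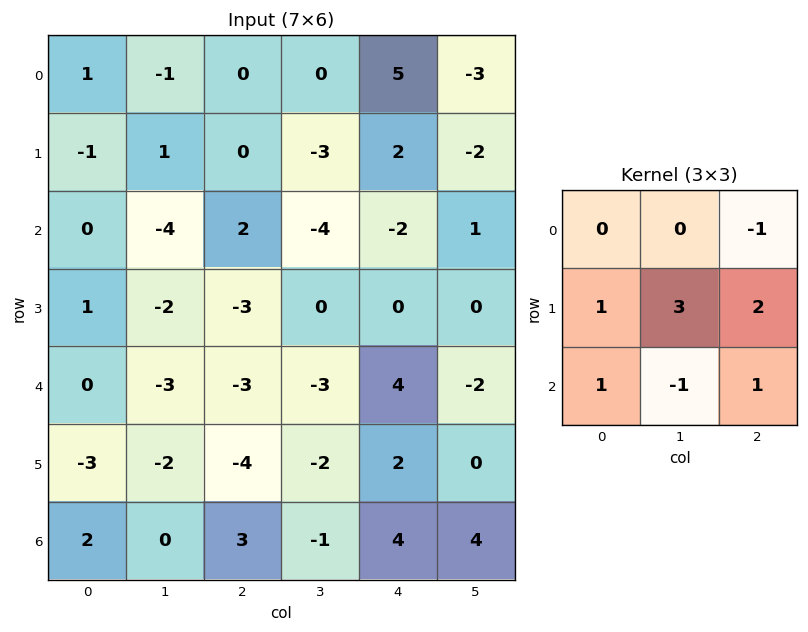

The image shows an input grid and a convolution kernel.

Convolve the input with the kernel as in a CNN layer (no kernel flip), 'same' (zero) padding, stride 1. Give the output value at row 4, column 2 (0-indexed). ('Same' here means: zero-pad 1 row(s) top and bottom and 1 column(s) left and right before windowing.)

The receptive field on the zero-padded input at this output position is [-2 -3 0 / -3 -3 -3 / -2 -4 -2]. Elementwise product with the kernel and sum: 0·-1 + -3·1 + -3·3 + -3·2 + -2·1 + -4·-1 + -2·1.

-18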